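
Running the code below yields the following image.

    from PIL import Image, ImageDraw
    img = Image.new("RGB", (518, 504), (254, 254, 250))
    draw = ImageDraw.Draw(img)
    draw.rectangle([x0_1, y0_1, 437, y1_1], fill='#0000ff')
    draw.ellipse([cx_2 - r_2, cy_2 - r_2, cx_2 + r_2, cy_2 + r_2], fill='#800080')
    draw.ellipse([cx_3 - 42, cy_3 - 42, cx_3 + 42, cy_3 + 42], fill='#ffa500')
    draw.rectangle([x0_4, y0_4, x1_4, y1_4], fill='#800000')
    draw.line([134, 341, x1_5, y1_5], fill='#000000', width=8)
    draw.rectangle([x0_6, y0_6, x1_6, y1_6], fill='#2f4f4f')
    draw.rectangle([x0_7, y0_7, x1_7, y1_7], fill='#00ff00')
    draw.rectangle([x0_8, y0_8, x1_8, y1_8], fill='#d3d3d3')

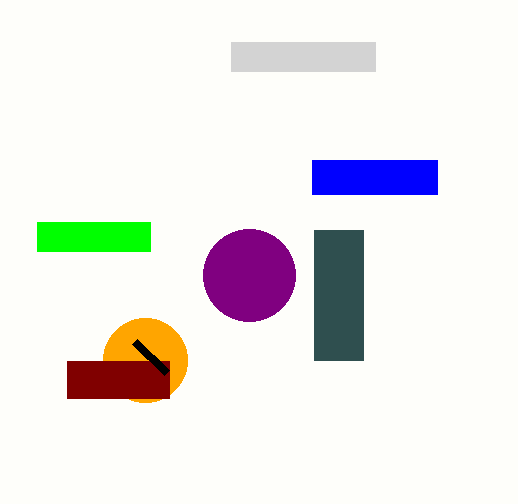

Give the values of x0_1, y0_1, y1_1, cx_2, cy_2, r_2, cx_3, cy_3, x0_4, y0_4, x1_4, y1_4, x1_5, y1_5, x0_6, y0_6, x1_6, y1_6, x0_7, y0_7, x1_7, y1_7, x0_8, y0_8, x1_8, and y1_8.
x0_1 = 312, y0_1 = 160, y1_1 = 194, cx_2 = 249, cy_2 = 275, r_2 = 46, cx_3 = 145, cy_3 = 360, x0_4 = 67, y0_4 = 361, x1_4 = 169, y1_4 = 398, x1_5 = 166, y1_5 = 372, x0_6 = 314, y0_6 = 230, x1_6 = 363, y1_6 = 360, x0_7 = 37, y0_7 = 222, x1_7 = 150, y1_7 = 251, x0_8 = 231, y0_8 = 42, x1_8 = 375, y1_8 = 71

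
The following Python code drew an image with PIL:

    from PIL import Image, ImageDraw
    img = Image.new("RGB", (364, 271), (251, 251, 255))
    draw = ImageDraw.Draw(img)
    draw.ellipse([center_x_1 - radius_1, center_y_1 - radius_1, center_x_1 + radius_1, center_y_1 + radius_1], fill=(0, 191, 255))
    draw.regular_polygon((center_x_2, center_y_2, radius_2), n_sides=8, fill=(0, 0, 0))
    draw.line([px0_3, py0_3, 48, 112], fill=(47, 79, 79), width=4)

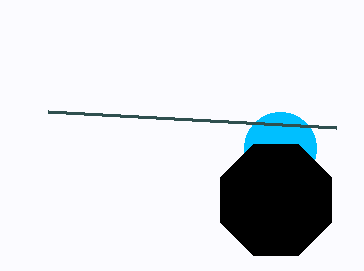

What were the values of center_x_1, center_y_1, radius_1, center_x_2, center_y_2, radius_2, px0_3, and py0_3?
center_x_1 = 280; center_y_1 = 148; radius_1 = 36; center_x_2 = 276; center_y_2 = 200; radius_2 = 60; px0_3 = 336; py0_3 = 128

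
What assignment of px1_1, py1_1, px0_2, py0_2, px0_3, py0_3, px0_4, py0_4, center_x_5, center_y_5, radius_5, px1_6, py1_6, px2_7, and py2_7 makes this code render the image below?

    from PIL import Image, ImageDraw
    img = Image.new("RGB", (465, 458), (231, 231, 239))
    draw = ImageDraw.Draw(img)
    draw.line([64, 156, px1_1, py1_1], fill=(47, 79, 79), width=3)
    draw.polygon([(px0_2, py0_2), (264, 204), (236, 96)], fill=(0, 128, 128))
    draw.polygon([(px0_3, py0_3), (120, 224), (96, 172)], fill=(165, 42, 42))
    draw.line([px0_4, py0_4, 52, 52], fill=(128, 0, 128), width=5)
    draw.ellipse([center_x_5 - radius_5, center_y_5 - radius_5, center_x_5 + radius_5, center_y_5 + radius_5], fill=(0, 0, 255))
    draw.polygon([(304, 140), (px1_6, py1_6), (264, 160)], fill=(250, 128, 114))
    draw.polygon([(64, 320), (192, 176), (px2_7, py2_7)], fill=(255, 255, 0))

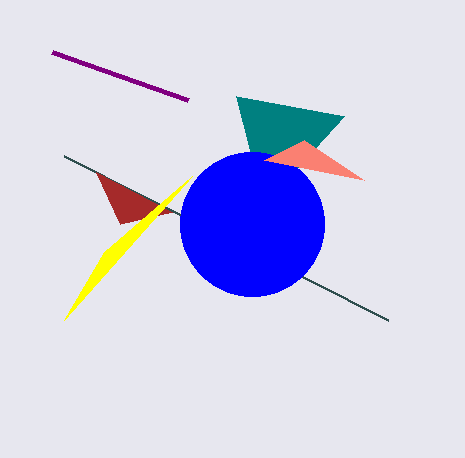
px1_1 = 388, py1_1 = 320, px0_2 = 344, py0_2 = 116, px0_3 = 172, py0_3 = 212, px0_4 = 188, py0_4 = 100, center_x_5 = 252, center_y_5 = 224, radius_5 = 72, px1_6 = 364, py1_6 = 180, px2_7 = 104, py2_7 = 252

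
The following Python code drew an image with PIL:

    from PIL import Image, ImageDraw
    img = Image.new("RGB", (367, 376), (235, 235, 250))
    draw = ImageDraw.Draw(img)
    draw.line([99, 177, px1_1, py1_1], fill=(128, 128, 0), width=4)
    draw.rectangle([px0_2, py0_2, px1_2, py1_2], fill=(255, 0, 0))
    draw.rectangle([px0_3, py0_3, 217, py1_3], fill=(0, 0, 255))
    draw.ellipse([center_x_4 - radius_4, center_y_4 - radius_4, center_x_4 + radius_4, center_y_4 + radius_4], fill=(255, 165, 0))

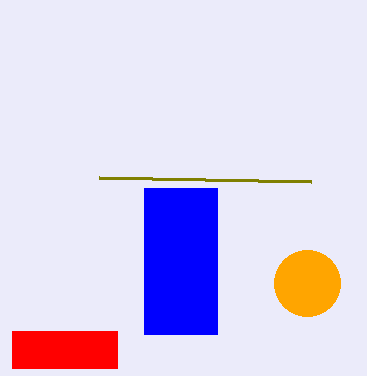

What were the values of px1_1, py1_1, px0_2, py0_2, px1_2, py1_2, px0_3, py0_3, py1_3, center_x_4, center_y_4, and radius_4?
px1_1 = 311, py1_1 = 181, px0_2 = 12, py0_2 = 331, px1_2 = 117, py1_2 = 368, px0_3 = 144, py0_3 = 188, py1_3 = 334, center_x_4 = 307, center_y_4 = 283, radius_4 = 33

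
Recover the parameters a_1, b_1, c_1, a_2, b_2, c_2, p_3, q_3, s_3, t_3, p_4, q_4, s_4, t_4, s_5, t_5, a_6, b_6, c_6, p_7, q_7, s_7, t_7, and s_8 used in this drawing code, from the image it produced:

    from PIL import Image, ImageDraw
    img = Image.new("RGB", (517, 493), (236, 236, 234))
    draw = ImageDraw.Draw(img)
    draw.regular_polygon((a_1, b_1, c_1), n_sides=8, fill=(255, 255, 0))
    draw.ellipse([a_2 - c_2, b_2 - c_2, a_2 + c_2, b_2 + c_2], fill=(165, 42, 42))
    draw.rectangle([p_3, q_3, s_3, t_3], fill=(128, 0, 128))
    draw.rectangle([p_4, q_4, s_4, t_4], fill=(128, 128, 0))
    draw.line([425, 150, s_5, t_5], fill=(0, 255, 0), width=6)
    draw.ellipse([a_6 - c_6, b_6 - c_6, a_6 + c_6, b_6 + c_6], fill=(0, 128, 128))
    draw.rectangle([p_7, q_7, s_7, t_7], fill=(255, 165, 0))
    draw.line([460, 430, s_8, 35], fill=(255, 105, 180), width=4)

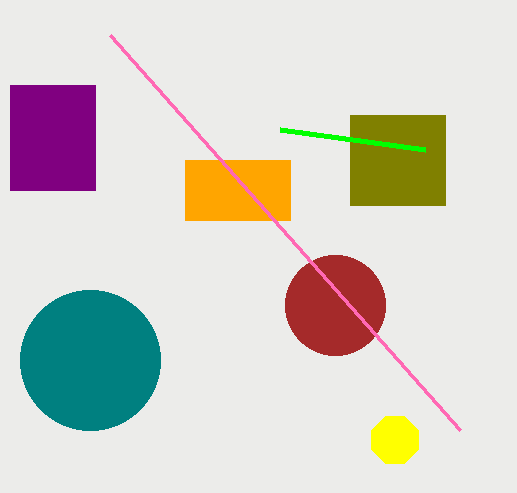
a_1 = 395; b_1 = 440; c_1 = 25; a_2 = 335; b_2 = 305; c_2 = 50; p_3 = 10; q_3 = 85; s_3 = 95; t_3 = 190; p_4 = 350; q_4 = 115; s_4 = 445; t_4 = 205; s_5 = 280; t_5 = 130; a_6 = 90; b_6 = 360; c_6 = 70; p_7 = 185; q_7 = 160; s_7 = 290; t_7 = 220; s_8 = 110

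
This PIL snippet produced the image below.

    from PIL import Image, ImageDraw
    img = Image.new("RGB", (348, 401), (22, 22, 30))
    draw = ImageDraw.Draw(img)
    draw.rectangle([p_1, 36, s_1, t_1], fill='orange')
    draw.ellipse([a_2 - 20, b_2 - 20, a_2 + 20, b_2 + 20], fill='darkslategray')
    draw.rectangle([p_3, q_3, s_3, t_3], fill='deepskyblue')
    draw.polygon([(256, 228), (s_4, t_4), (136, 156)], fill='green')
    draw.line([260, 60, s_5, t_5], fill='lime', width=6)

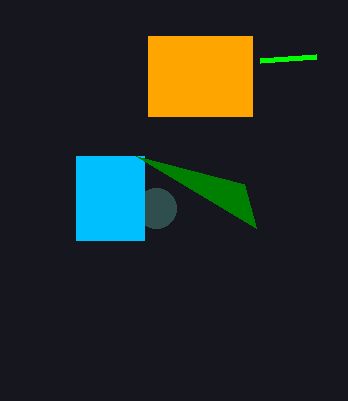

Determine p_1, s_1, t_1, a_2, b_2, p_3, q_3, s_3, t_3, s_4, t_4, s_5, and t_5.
p_1 = 148, s_1 = 252, t_1 = 116, a_2 = 156, b_2 = 208, p_3 = 76, q_3 = 156, s_3 = 144, t_3 = 240, s_4 = 244, t_4 = 184, s_5 = 316, t_5 = 56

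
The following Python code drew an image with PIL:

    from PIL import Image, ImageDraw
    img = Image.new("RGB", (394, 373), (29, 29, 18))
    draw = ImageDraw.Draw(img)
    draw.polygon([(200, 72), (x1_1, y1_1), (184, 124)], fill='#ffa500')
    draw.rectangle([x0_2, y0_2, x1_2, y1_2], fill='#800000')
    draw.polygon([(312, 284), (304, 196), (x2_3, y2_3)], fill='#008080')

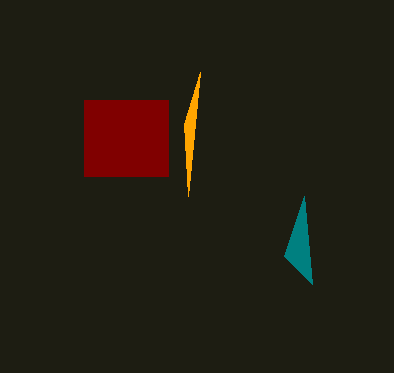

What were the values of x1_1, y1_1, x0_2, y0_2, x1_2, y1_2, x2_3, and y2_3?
x1_1 = 188
y1_1 = 196
x0_2 = 84
y0_2 = 100
x1_2 = 168
y1_2 = 176
x2_3 = 284
y2_3 = 256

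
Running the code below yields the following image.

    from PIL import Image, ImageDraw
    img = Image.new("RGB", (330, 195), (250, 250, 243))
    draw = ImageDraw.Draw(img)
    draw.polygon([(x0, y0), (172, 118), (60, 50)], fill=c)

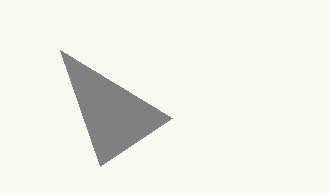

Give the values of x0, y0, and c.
x0 = 100, y0 = 166, c = 'gray'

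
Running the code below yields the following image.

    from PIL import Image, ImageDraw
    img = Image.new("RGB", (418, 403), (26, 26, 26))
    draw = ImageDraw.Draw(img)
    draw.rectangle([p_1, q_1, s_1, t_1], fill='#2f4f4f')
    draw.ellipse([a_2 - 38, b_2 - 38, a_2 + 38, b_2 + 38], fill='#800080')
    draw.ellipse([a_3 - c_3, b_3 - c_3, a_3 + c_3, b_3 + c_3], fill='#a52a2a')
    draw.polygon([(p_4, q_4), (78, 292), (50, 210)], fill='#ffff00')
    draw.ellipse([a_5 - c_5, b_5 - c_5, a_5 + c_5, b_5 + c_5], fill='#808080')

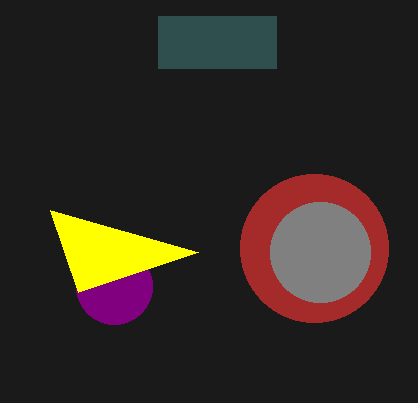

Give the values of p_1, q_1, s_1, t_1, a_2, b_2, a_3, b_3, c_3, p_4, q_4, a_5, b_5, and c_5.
p_1 = 158, q_1 = 16, s_1 = 276, t_1 = 68, a_2 = 114, b_2 = 286, a_3 = 314, b_3 = 248, c_3 = 74, p_4 = 198, q_4 = 252, a_5 = 320, b_5 = 252, c_5 = 50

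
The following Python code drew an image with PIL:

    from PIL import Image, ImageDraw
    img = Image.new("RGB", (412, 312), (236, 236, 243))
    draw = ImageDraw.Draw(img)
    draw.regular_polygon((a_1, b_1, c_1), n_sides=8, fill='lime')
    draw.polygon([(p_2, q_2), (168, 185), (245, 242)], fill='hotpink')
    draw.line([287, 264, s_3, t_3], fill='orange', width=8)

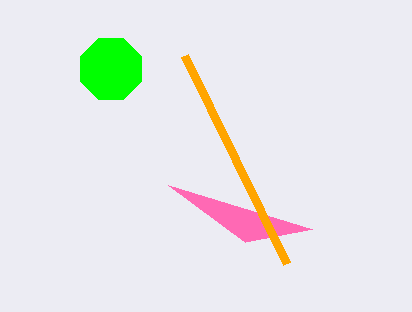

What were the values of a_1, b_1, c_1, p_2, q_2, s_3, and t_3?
a_1 = 111; b_1 = 69; c_1 = 33; p_2 = 312; q_2 = 229; s_3 = 185; t_3 = 56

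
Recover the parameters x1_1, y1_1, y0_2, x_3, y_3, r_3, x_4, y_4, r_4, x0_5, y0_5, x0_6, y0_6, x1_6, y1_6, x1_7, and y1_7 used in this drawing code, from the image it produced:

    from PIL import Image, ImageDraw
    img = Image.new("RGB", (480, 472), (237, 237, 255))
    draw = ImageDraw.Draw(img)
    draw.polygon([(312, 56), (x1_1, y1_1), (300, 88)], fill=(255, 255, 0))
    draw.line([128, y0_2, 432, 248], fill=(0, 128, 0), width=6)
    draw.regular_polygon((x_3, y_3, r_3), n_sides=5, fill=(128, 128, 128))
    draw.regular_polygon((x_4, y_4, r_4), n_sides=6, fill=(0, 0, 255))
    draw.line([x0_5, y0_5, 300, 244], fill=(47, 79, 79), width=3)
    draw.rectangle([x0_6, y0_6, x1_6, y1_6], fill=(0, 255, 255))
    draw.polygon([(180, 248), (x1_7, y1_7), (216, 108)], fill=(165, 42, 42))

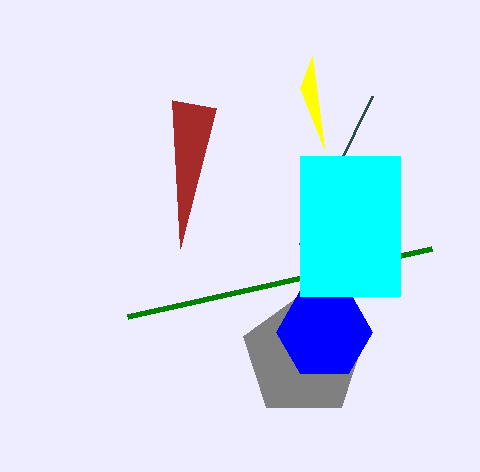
x1_1 = 324; y1_1 = 148; y0_2 = 316; x_3 = 304; y_3 = 356; r_3 = 64; x_4 = 324; y_4 = 332; r_4 = 48; x0_5 = 372; y0_5 = 96; x0_6 = 300; y0_6 = 156; x1_6 = 400; y1_6 = 296; x1_7 = 172; y1_7 = 100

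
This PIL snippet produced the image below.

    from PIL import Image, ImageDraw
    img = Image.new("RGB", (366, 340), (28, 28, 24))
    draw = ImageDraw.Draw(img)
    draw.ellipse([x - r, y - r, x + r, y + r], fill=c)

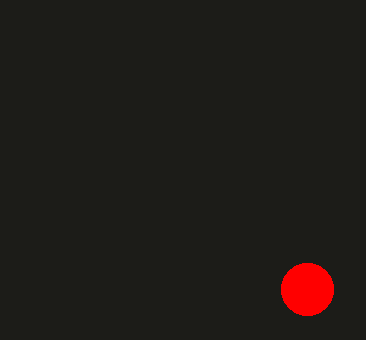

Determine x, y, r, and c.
x = 307, y = 289, r = 26, c = 'red'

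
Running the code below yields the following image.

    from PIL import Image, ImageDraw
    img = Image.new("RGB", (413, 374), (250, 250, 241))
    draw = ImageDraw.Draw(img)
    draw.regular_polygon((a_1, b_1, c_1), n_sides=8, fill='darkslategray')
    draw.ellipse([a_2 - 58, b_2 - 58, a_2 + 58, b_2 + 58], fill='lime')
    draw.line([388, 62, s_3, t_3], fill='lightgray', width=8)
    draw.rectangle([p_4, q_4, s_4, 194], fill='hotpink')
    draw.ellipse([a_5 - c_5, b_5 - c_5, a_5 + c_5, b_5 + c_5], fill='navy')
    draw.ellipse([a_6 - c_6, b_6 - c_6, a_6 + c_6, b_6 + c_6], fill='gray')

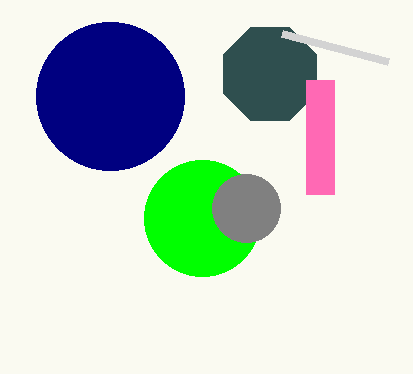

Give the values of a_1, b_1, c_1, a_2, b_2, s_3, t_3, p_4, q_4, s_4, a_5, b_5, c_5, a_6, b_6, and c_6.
a_1 = 270; b_1 = 74; c_1 = 50; a_2 = 202; b_2 = 218; s_3 = 282; t_3 = 34; p_4 = 306; q_4 = 80; s_4 = 334; a_5 = 110; b_5 = 96; c_5 = 74; a_6 = 246; b_6 = 208; c_6 = 34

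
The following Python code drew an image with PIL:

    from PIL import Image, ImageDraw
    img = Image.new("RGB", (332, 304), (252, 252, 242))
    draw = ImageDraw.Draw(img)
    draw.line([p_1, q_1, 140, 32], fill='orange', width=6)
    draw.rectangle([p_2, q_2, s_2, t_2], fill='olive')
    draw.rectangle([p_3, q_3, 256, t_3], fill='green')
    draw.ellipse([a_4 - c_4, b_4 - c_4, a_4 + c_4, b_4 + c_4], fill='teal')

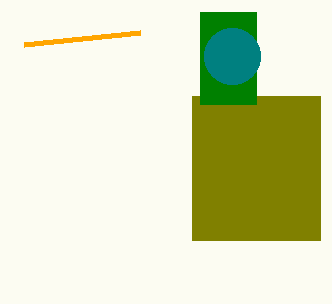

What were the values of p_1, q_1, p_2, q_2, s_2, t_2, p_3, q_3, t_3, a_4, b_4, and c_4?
p_1 = 24
q_1 = 44
p_2 = 192
q_2 = 96
s_2 = 320
t_2 = 240
p_3 = 200
q_3 = 12
t_3 = 104
a_4 = 232
b_4 = 56
c_4 = 28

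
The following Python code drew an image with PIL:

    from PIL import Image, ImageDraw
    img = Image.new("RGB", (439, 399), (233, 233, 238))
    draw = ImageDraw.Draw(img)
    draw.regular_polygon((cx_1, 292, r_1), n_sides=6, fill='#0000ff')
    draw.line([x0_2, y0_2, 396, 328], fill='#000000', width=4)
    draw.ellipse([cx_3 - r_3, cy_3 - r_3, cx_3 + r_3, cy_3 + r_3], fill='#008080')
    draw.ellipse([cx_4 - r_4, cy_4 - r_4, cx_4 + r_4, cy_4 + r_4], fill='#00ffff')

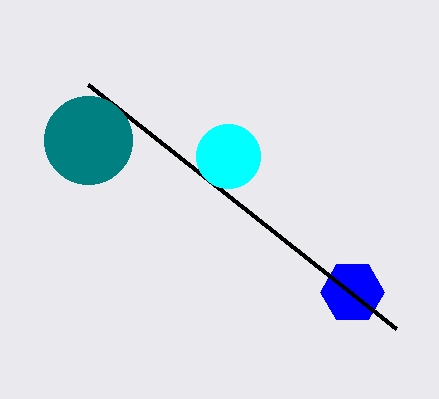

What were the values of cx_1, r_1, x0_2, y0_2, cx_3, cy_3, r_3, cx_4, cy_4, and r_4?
cx_1 = 352
r_1 = 32
x0_2 = 88
y0_2 = 84
cx_3 = 88
cy_3 = 140
r_3 = 44
cx_4 = 228
cy_4 = 156
r_4 = 32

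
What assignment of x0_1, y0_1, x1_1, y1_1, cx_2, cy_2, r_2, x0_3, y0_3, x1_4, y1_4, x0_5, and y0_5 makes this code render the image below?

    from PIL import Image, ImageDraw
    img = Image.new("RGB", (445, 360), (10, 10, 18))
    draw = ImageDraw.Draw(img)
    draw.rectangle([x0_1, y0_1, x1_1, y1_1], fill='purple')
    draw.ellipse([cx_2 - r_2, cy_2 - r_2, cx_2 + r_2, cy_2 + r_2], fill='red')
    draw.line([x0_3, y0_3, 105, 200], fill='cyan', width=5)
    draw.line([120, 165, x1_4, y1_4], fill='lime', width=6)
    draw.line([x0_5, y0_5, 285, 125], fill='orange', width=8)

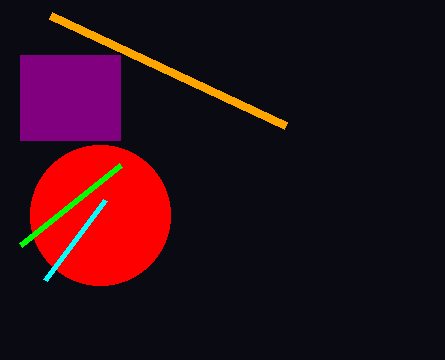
x0_1 = 20; y0_1 = 55; x1_1 = 120; y1_1 = 140; cx_2 = 100; cy_2 = 215; r_2 = 70; x0_3 = 45; y0_3 = 280; x1_4 = 20; y1_4 = 245; x0_5 = 50; y0_5 = 15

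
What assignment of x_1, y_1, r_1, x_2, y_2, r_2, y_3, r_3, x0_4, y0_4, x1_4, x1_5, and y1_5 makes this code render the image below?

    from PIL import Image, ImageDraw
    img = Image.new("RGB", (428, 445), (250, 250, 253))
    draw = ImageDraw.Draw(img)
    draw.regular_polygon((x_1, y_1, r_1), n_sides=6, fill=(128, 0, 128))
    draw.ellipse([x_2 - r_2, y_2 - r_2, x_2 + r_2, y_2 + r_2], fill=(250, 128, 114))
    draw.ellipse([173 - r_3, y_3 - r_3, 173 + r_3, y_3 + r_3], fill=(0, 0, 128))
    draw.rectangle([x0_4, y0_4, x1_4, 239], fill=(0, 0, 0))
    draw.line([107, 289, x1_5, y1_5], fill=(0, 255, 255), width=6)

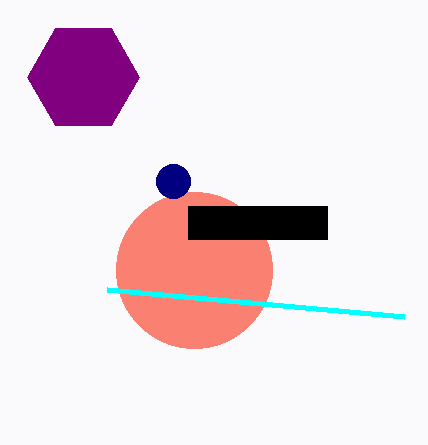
x_1 = 83
y_1 = 77
r_1 = 56
x_2 = 194
y_2 = 270
r_2 = 78
y_3 = 181
r_3 = 17
x0_4 = 188
y0_4 = 206
x1_4 = 327
x1_5 = 404
y1_5 = 316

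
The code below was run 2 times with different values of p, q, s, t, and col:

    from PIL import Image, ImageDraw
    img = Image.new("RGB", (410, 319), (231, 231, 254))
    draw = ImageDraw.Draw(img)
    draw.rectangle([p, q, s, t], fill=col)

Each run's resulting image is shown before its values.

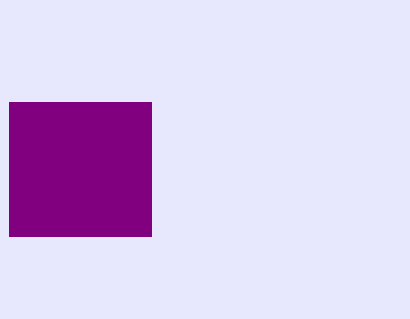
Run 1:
p = 9; q = 102; s = 151; t = 236; col = 'purple'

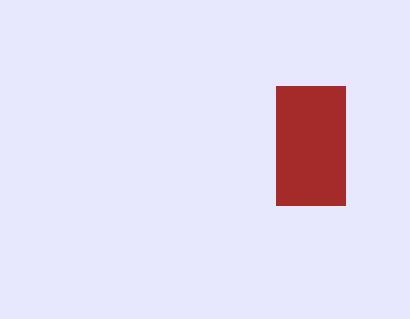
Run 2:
p = 276
q = 86
s = 345
t = 205
col = 'brown'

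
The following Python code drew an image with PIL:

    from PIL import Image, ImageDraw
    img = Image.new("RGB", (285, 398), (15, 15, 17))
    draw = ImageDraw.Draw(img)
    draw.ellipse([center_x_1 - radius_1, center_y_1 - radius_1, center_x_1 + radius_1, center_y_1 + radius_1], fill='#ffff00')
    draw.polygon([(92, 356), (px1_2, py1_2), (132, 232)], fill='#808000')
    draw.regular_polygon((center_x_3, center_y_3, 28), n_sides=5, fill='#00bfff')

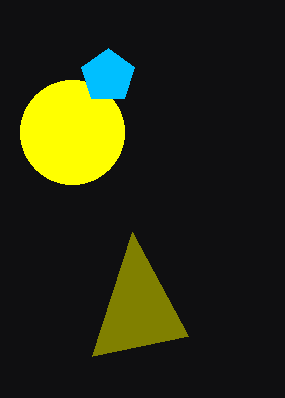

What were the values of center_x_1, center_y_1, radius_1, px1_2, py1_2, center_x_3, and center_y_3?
center_x_1 = 72
center_y_1 = 132
radius_1 = 52
px1_2 = 188
py1_2 = 336
center_x_3 = 108
center_y_3 = 76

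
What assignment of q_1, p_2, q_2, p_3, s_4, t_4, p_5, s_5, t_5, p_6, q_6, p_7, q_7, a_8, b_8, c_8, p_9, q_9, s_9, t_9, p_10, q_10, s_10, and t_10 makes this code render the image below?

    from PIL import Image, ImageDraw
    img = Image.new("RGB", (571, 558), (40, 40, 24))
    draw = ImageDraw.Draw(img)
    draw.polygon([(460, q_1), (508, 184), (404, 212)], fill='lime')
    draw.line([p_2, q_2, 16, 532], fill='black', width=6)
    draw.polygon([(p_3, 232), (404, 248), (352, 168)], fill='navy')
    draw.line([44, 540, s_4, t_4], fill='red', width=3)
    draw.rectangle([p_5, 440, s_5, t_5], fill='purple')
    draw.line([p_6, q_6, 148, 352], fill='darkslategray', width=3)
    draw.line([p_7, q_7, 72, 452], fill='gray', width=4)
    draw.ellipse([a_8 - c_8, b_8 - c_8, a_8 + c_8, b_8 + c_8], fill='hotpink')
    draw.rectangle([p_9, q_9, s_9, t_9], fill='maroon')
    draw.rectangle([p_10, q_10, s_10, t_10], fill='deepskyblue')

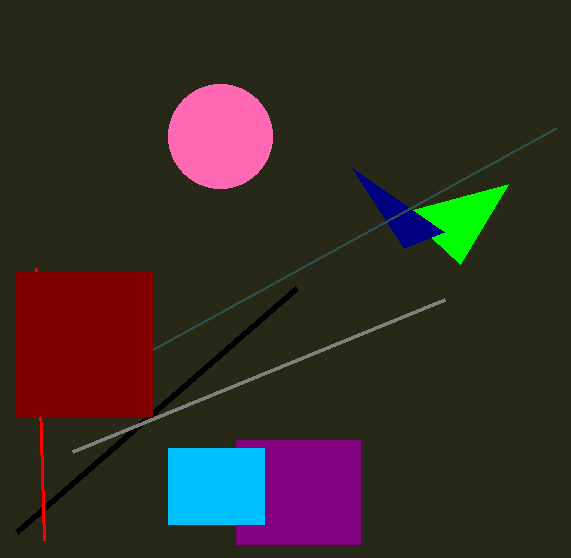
q_1 = 264
p_2 = 296
q_2 = 288
p_3 = 444
s_4 = 36
t_4 = 268
p_5 = 236
s_5 = 360
t_5 = 544
p_6 = 556
q_6 = 128
p_7 = 444
q_7 = 300
a_8 = 220
b_8 = 136
c_8 = 52
p_9 = 16
q_9 = 272
s_9 = 152
t_9 = 416
p_10 = 168
q_10 = 448
s_10 = 264
t_10 = 524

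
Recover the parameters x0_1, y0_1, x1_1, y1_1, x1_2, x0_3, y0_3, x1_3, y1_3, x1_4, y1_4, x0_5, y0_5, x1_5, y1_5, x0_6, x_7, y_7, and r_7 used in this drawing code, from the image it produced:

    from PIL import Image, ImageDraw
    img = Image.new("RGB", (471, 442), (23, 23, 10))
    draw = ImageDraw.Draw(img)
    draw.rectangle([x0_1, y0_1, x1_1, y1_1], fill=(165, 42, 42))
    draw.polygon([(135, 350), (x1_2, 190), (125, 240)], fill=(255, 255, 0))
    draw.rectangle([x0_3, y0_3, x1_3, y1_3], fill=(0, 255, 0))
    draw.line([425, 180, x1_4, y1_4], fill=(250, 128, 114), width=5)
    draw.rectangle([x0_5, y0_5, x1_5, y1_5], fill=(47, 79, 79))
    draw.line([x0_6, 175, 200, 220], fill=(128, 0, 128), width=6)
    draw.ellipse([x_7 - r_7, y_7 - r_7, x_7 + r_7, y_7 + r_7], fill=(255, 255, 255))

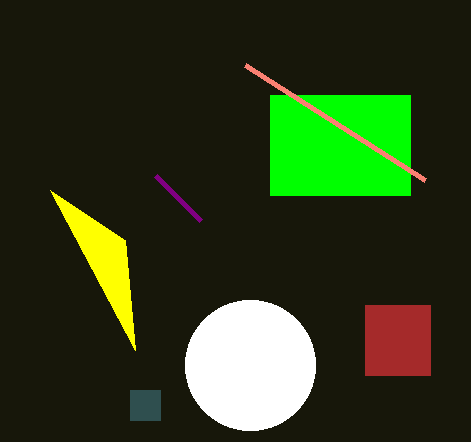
x0_1 = 365
y0_1 = 305
x1_1 = 430
y1_1 = 375
x1_2 = 50
x0_3 = 270
y0_3 = 95
x1_3 = 410
y1_3 = 195
x1_4 = 245
y1_4 = 65
x0_5 = 130
y0_5 = 390
x1_5 = 160
y1_5 = 420
x0_6 = 155
x_7 = 250
y_7 = 365
r_7 = 65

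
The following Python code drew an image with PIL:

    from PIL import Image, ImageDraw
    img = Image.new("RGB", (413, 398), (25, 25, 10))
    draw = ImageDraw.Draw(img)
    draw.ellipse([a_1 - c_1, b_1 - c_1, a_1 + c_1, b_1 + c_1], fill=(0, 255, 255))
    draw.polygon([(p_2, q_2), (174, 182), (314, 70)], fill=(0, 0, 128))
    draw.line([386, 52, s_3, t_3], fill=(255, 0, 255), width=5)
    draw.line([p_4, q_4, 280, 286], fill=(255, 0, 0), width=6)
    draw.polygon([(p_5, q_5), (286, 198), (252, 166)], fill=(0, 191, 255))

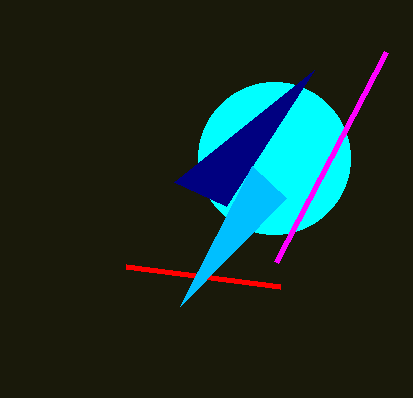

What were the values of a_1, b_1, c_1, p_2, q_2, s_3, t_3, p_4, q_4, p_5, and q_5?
a_1 = 274
b_1 = 158
c_1 = 76
p_2 = 226
q_2 = 206
s_3 = 276
t_3 = 262
p_4 = 126
q_4 = 266
p_5 = 180
q_5 = 306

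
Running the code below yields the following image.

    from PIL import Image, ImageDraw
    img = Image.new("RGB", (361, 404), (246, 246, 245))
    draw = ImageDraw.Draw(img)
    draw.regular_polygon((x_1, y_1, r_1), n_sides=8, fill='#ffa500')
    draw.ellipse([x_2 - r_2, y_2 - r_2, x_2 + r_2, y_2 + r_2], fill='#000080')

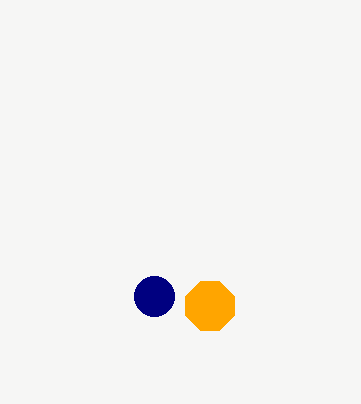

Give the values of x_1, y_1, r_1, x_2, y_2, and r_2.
x_1 = 210; y_1 = 306; r_1 = 26; x_2 = 154; y_2 = 296; r_2 = 20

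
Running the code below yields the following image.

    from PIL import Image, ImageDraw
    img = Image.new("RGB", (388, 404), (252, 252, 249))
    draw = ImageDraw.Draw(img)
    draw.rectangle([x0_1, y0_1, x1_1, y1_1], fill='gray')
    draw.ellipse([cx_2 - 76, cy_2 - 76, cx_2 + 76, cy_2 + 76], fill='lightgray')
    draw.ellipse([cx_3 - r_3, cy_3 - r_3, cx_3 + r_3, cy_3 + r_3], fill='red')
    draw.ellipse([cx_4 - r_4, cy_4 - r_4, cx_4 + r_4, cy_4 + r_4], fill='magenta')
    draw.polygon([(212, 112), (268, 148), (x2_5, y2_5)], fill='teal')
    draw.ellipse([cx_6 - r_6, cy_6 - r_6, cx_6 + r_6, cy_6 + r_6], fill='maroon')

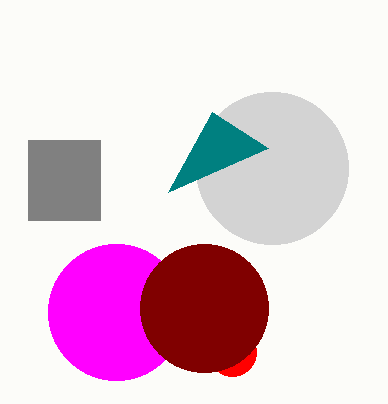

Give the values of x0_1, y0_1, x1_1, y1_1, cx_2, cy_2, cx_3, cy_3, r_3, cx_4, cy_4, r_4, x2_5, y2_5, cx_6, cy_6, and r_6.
x0_1 = 28, y0_1 = 140, x1_1 = 100, y1_1 = 220, cx_2 = 272, cy_2 = 168, cx_3 = 232, cy_3 = 352, r_3 = 24, cx_4 = 116, cy_4 = 312, r_4 = 68, x2_5 = 168, y2_5 = 192, cx_6 = 204, cy_6 = 308, r_6 = 64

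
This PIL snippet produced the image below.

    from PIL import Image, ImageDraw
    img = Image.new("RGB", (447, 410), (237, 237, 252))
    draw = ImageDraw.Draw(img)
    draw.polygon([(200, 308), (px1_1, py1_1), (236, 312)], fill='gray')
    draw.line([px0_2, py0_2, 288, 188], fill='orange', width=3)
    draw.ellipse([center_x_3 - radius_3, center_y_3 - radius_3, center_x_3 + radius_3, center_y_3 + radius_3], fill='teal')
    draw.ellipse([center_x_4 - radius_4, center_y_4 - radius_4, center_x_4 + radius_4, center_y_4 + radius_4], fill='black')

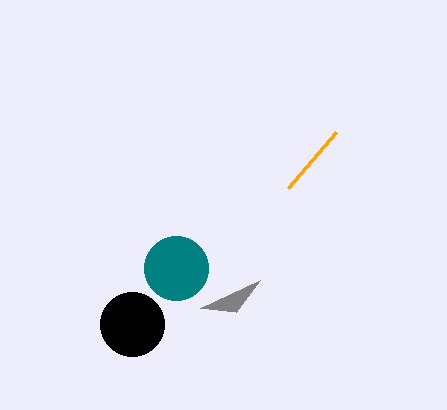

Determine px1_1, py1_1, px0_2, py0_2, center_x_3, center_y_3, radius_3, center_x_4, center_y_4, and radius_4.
px1_1 = 260; py1_1 = 280; px0_2 = 336; py0_2 = 132; center_x_3 = 176; center_y_3 = 268; radius_3 = 32; center_x_4 = 132; center_y_4 = 324; radius_4 = 32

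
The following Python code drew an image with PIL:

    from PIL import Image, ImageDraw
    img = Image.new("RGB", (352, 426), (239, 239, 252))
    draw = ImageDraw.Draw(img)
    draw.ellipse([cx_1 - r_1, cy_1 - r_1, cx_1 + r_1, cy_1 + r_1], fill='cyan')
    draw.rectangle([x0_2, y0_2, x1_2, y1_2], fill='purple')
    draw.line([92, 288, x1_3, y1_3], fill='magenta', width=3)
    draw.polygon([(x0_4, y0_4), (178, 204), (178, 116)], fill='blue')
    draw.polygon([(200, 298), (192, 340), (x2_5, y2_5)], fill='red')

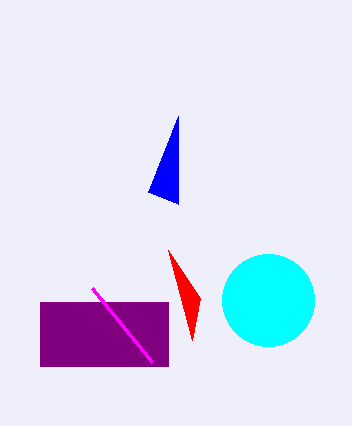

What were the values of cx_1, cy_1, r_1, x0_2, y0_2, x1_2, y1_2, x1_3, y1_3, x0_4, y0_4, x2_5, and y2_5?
cx_1 = 268; cy_1 = 300; r_1 = 46; x0_2 = 40; y0_2 = 302; x1_2 = 168; y1_2 = 366; x1_3 = 152; y1_3 = 362; x0_4 = 148; y0_4 = 192; x2_5 = 168; y2_5 = 250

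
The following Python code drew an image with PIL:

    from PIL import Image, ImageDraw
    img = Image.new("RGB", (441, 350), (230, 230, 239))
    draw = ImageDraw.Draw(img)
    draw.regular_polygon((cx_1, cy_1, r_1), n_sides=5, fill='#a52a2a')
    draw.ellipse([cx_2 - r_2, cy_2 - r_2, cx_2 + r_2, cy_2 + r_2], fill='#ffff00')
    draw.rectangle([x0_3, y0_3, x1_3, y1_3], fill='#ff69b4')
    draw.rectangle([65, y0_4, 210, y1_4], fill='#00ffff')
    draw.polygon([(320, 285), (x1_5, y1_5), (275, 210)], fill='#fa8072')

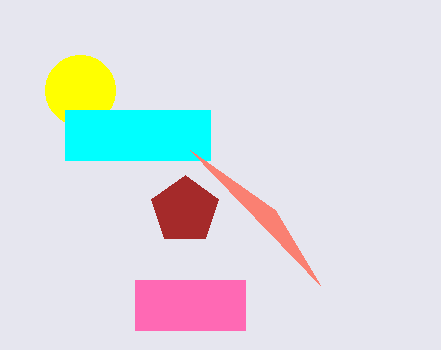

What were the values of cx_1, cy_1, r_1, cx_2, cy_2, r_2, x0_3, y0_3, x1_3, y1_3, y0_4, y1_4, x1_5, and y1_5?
cx_1 = 185, cy_1 = 210, r_1 = 35, cx_2 = 80, cy_2 = 90, r_2 = 35, x0_3 = 135, y0_3 = 280, x1_3 = 245, y1_3 = 330, y0_4 = 110, y1_4 = 160, x1_5 = 190, y1_5 = 150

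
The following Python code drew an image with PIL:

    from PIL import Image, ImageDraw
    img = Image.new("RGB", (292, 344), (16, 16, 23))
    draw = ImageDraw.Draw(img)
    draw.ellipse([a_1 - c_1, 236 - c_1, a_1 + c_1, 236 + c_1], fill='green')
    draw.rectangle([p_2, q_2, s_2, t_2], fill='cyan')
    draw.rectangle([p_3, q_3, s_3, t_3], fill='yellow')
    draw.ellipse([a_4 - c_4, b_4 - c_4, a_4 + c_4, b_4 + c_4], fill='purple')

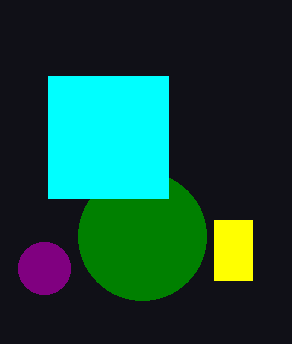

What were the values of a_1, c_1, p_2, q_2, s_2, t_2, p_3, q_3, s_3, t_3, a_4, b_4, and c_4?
a_1 = 142
c_1 = 64
p_2 = 48
q_2 = 76
s_2 = 168
t_2 = 198
p_3 = 214
q_3 = 220
s_3 = 252
t_3 = 280
a_4 = 44
b_4 = 268
c_4 = 26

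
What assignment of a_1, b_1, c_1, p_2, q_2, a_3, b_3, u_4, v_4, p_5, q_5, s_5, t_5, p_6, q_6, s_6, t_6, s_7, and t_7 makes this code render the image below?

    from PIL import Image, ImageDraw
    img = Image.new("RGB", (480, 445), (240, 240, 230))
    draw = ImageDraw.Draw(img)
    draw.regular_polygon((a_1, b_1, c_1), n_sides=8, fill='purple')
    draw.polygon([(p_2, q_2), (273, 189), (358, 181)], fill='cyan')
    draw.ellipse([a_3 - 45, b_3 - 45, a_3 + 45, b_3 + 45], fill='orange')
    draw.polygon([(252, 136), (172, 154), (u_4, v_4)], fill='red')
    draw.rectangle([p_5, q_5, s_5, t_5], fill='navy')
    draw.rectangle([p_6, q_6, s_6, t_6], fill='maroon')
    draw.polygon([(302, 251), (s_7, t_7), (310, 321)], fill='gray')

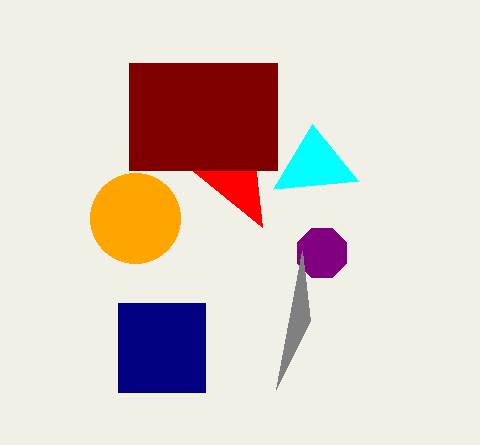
a_1 = 322; b_1 = 253; c_1 = 27; p_2 = 312; q_2 = 124; a_3 = 135; b_3 = 218; u_4 = 262; v_4 = 227; p_5 = 118; q_5 = 303; s_5 = 205; t_5 = 392; p_6 = 129; q_6 = 63; s_6 = 277; t_6 = 170; s_7 = 276; t_7 = 389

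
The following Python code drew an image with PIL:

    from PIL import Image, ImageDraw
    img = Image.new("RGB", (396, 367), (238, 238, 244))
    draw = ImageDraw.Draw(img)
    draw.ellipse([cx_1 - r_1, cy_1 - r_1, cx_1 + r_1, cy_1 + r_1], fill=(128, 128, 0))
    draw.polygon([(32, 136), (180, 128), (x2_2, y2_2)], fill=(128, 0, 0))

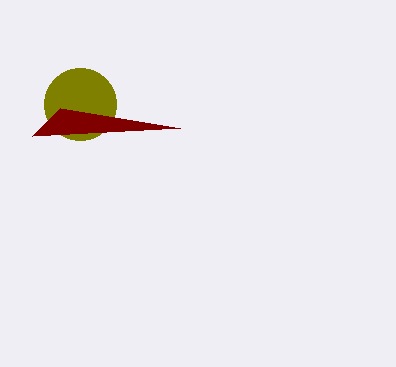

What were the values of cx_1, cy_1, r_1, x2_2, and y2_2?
cx_1 = 80, cy_1 = 104, r_1 = 36, x2_2 = 60, y2_2 = 108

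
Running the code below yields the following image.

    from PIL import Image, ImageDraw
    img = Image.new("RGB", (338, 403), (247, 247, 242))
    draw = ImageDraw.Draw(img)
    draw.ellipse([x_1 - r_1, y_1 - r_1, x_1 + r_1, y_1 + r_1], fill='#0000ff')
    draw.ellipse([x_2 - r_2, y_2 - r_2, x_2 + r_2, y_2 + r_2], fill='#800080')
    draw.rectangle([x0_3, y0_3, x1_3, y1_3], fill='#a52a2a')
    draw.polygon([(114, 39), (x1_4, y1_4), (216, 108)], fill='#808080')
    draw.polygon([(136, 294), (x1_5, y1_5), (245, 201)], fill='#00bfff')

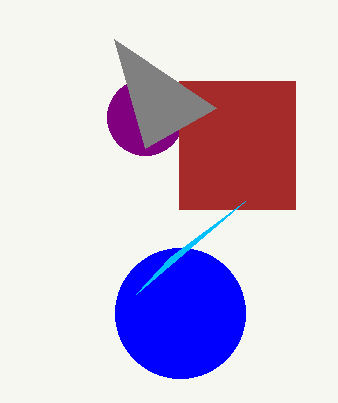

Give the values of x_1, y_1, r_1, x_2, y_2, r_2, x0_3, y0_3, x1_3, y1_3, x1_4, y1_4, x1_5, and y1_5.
x_1 = 180; y_1 = 313; r_1 = 65; x_2 = 145; y_2 = 117; r_2 = 38; x0_3 = 179; y0_3 = 81; x1_3 = 295; y1_3 = 209; x1_4 = 145; y1_4 = 148; x1_5 = 170; y1_5 = 257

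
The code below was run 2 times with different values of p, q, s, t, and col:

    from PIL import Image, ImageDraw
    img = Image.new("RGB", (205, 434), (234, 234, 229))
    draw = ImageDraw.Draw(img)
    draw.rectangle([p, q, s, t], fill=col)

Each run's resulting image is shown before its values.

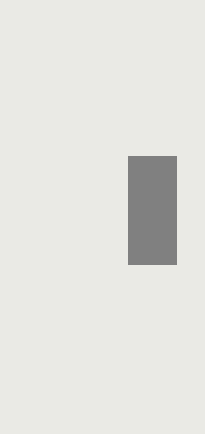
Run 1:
p = 128; q = 156; s = 176; t = 264; col = 'gray'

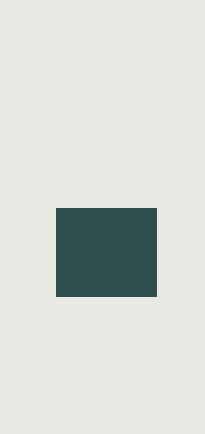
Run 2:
p = 56; q = 208; s = 156; t = 296; col = 'darkslategray'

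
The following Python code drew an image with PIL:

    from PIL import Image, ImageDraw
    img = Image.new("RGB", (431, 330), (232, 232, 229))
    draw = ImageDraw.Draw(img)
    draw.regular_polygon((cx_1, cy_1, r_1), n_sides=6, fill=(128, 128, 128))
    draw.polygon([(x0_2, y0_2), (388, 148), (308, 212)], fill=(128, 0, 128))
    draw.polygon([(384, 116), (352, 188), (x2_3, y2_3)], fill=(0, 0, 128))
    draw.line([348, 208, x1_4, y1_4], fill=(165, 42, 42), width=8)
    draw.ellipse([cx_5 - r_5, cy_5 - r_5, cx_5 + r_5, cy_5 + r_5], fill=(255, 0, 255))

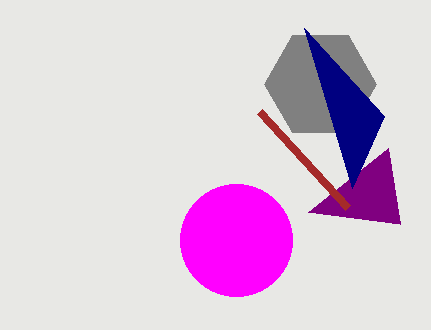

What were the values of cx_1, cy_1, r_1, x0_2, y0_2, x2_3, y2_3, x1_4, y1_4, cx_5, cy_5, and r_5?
cx_1 = 320; cy_1 = 84; r_1 = 56; x0_2 = 400; y0_2 = 224; x2_3 = 304; y2_3 = 28; x1_4 = 260; y1_4 = 112; cx_5 = 236; cy_5 = 240; r_5 = 56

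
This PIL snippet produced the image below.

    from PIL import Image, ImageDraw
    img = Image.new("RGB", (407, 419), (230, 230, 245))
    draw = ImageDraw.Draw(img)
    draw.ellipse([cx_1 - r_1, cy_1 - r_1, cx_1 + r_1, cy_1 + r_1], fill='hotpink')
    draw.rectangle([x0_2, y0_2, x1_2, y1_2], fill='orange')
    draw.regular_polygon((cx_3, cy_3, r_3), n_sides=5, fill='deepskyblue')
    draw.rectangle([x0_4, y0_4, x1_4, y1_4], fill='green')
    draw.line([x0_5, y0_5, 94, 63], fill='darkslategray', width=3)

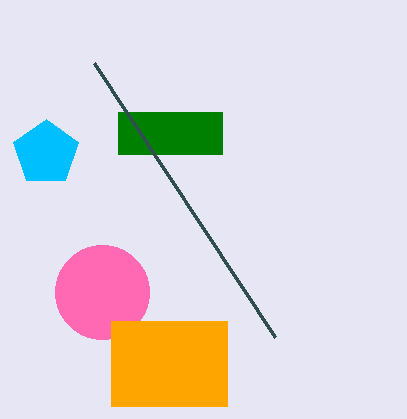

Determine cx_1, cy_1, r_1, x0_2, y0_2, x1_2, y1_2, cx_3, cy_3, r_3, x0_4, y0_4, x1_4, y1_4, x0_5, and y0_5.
cx_1 = 102, cy_1 = 292, r_1 = 47, x0_2 = 111, y0_2 = 321, x1_2 = 227, y1_2 = 406, cx_3 = 46, cy_3 = 153, r_3 = 34, x0_4 = 118, y0_4 = 112, x1_4 = 222, y1_4 = 154, x0_5 = 275, y0_5 = 337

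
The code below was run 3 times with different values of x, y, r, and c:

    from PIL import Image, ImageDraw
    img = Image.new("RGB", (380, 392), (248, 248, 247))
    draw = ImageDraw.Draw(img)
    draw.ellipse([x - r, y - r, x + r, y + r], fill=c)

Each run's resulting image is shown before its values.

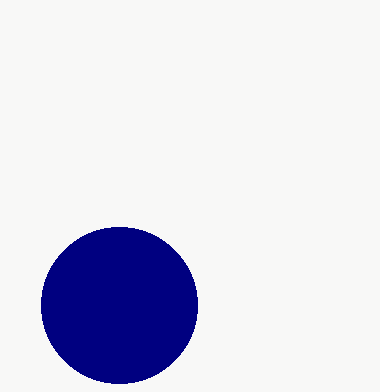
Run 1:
x = 119
y = 305
r = 78
c = 'navy'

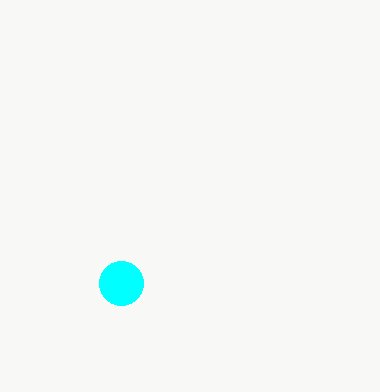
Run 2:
x = 121; y = 283; r = 22; c = 'cyan'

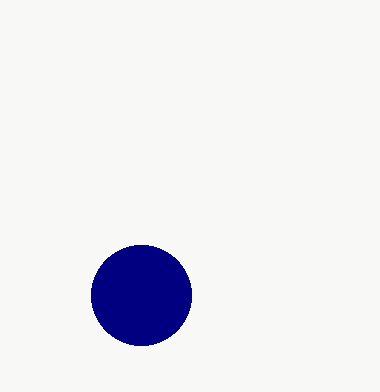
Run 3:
x = 141
y = 295
r = 50
c = 'navy'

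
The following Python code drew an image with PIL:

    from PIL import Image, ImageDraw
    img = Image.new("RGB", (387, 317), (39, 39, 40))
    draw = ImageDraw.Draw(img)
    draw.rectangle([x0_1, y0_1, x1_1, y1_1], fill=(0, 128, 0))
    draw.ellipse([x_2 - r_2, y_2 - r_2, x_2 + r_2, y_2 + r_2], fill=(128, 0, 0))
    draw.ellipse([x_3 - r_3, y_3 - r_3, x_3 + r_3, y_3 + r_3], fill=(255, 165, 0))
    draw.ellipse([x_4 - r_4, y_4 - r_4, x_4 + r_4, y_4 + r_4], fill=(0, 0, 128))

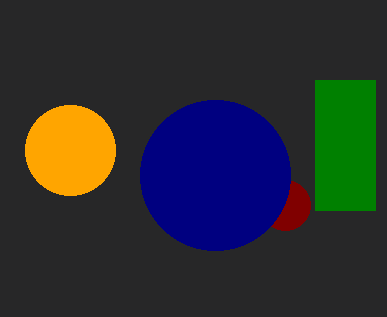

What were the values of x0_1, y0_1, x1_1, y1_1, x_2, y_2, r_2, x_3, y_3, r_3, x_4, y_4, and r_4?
x0_1 = 315; y0_1 = 80; x1_1 = 375; y1_1 = 210; x_2 = 285; y_2 = 205; r_2 = 25; x_3 = 70; y_3 = 150; r_3 = 45; x_4 = 215; y_4 = 175; r_4 = 75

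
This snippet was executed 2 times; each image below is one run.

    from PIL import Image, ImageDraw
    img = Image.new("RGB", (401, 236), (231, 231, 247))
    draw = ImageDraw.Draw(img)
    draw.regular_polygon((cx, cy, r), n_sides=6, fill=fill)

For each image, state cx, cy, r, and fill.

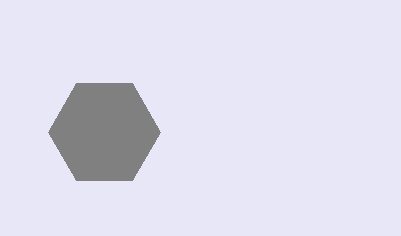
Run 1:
cx = 104, cy = 132, r = 56, fill = 'gray'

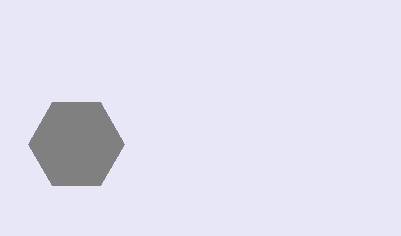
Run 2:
cx = 76
cy = 144
r = 48
fill = 'gray'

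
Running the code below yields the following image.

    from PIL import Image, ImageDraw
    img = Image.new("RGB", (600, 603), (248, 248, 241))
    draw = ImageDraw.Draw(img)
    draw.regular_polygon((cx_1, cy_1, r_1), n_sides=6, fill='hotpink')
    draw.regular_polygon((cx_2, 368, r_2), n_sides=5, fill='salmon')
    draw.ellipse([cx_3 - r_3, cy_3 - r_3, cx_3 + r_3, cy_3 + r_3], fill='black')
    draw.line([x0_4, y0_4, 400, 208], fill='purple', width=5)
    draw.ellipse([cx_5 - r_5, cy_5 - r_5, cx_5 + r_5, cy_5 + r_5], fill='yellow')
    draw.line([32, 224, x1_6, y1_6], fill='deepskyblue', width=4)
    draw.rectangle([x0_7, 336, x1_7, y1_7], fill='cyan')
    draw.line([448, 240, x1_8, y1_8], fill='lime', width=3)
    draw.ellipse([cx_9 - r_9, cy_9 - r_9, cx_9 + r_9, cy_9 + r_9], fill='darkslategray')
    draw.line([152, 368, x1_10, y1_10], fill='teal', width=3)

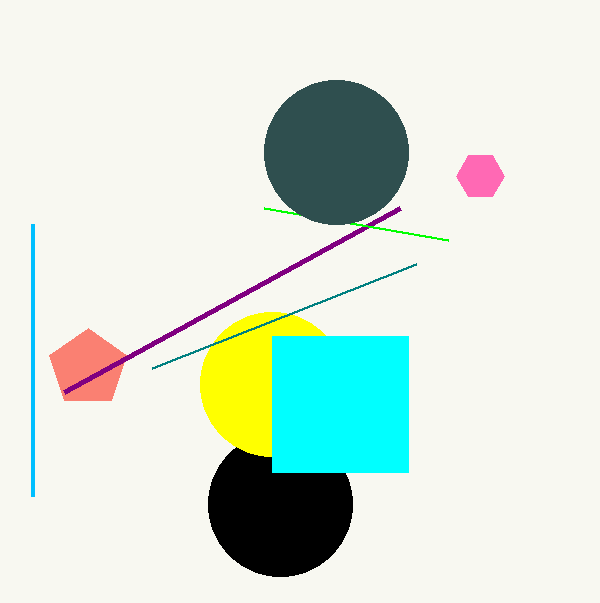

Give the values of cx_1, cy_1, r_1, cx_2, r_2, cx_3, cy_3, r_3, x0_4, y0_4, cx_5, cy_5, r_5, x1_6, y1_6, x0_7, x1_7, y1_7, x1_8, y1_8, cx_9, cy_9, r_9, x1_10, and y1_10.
cx_1 = 480, cy_1 = 176, r_1 = 24, cx_2 = 88, r_2 = 40, cx_3 = 280, cy_3 = 504, r_3 = 72, x0_4 = 64, y0_4 = 392, cx_5 = 272, cy_5 = 384, r_5 = 72, x1_6 = 32, y1_6 = 496, x0_7 = 272, x1_7 = 408, y1_7 = 472, x1_8 = 264, y1_8 = 208, cx_9 = 336, cy_9 = 152, r_9 = 72, x1_10 = 416, y1_10 = 264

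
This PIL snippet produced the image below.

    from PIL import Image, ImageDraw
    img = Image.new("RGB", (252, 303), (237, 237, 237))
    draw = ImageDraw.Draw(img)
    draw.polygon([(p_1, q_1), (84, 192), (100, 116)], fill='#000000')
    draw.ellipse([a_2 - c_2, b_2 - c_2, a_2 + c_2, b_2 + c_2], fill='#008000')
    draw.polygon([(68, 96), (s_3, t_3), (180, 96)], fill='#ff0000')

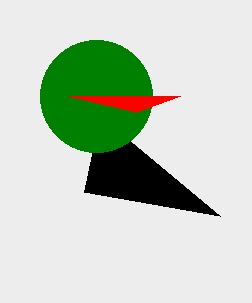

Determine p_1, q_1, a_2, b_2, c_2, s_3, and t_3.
p_1 = 220, q_1 = 216, a_2 = 96, b_2 = 96, c_2 = 56, s_3 = 136, t_3 = 112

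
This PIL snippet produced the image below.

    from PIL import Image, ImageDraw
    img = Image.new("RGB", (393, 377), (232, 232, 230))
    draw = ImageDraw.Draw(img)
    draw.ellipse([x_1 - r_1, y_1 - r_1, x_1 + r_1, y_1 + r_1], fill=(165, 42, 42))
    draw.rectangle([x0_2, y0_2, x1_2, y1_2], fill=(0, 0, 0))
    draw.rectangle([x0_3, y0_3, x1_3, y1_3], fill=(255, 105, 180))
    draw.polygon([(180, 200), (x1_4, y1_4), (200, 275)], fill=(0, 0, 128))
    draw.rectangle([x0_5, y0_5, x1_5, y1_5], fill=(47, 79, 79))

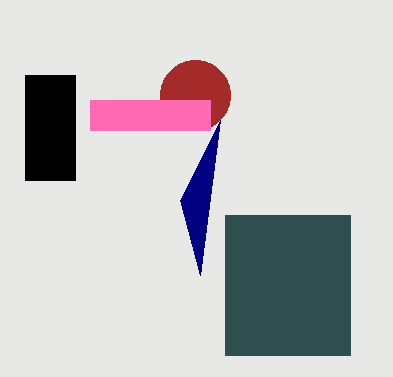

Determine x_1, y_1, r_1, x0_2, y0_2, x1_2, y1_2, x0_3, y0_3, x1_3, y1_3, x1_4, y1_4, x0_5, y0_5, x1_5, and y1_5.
x_1 = 195
y_1 = 95
r_1 = 35
x0_2 = 25
y0_2 = 75
x1_2 = 75
y1_2 = 180
x0_3 = 90
y0_3 = 100
x1_3 = 210
y1_3 = 130
x1_4 = 220
y1_4 = 120
x0_5 = 225
y0_5 = 215
x1_5 = 350
y1_5 = 355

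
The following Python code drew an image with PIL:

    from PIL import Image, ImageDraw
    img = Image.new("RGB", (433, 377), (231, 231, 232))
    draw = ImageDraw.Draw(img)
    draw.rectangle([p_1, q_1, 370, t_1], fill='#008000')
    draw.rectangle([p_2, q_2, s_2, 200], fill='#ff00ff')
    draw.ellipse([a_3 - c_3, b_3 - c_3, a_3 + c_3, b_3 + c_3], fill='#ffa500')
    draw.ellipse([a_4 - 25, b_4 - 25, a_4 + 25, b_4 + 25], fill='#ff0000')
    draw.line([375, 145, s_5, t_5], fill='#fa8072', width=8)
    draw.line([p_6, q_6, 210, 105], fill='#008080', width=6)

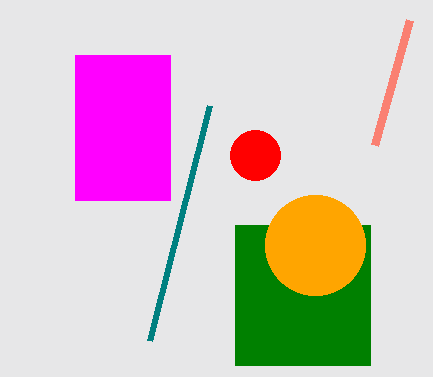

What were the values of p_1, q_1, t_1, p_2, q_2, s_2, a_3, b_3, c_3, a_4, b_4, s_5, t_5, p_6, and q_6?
p_1 = 235; q_1 = 225; t_1 = 365; p_2 = 75; q_2 = 55; s_2 = 170; a_3 = 315; b_3 = 245; c_3 = 50; a_4 = 255; b_4 = 155; s_5 = 410; t_5 = 20; p_6 = 150; q_6 = 340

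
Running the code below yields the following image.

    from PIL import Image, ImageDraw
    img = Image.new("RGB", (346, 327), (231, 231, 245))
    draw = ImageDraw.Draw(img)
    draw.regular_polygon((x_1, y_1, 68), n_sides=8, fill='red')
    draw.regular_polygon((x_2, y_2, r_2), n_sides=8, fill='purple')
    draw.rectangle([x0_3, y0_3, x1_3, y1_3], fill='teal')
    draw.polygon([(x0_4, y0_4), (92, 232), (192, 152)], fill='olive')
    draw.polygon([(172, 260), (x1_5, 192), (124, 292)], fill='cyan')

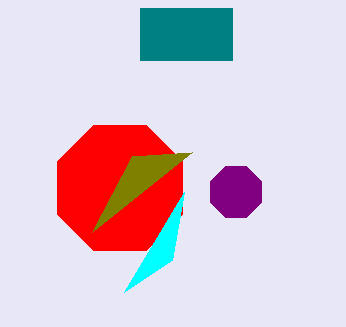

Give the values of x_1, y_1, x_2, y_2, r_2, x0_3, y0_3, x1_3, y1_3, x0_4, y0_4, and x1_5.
x_1 = 120
y_1 = 188
x_2 = 236
y_2 = 192
r_2 = 28
x0_3 = 140
y0_3 = 8
x1_3 = 232
y1_3 = 60
x0_4 = 132
y0_4 = 156
x1_5 = 184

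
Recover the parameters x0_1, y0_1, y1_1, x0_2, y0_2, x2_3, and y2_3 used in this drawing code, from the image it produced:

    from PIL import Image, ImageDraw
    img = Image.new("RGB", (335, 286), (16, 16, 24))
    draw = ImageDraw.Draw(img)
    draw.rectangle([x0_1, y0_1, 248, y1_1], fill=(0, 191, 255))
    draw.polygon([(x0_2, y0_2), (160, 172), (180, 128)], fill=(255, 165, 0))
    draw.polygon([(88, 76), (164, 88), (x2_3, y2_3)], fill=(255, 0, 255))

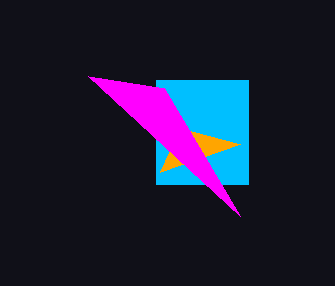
x0_1 = 156
y0_1 = 80
y1_1 = 184
x0_2 = 240
y0_2 = 144
x2_3 = 240
y2_3 = 216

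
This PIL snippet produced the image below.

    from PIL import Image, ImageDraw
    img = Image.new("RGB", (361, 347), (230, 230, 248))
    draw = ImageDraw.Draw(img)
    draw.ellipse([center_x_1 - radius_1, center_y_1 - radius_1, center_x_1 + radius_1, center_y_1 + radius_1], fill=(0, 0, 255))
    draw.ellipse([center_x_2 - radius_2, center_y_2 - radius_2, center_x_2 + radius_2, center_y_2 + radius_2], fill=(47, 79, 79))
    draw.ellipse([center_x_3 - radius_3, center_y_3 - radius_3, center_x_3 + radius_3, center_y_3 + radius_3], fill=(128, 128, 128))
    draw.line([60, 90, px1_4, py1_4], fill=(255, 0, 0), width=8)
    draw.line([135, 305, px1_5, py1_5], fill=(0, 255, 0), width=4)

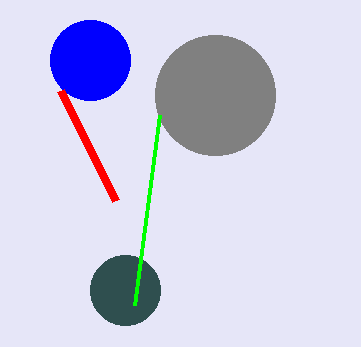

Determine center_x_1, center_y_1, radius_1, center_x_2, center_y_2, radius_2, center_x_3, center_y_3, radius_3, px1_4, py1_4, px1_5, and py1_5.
center_x_1 = 90, center_y_1 = 60, radius_1 = 40, center_x_2 = 125, center_y_2 = 290, radius_2 = 35, center_x_3 = 215, center_y_3 = 95, radius_3 = 60, px1_4 = 115, py1_4 = 200, px1_5 = 160, py1_5 = 115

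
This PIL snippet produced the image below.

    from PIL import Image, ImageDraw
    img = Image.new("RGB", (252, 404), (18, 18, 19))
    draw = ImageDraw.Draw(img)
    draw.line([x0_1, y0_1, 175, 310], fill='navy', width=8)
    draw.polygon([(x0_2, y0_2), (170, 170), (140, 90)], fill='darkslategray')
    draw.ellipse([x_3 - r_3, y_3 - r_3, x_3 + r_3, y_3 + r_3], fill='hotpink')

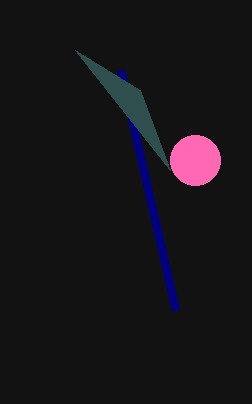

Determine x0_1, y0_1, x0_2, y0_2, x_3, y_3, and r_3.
x0_1 = 120; y0_1 = 70; x0_2 = 75; y0_2 = 50; x_3 = 195; y_3 = 160; r_3 = 25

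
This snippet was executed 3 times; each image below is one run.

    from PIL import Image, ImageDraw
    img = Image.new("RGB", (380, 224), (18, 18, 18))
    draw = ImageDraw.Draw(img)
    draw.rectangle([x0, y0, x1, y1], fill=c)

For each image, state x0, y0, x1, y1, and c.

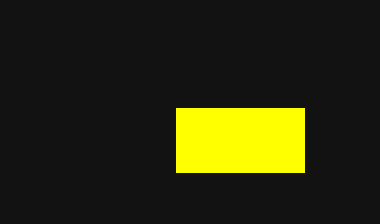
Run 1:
x0 = 176; y0 = 108; x1 = 304; y1 = 172; c = 'yellow'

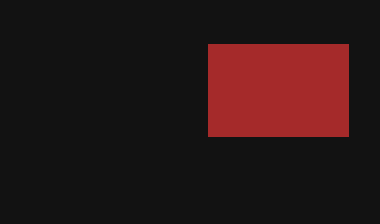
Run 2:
x0 = 208
y0 = 44
x1 = 348
y1 = 136
c = 'brown'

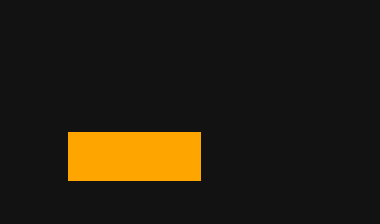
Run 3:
x0 = 68
y0 = 132
x1 = 200
y1 = 180
c = 'orange'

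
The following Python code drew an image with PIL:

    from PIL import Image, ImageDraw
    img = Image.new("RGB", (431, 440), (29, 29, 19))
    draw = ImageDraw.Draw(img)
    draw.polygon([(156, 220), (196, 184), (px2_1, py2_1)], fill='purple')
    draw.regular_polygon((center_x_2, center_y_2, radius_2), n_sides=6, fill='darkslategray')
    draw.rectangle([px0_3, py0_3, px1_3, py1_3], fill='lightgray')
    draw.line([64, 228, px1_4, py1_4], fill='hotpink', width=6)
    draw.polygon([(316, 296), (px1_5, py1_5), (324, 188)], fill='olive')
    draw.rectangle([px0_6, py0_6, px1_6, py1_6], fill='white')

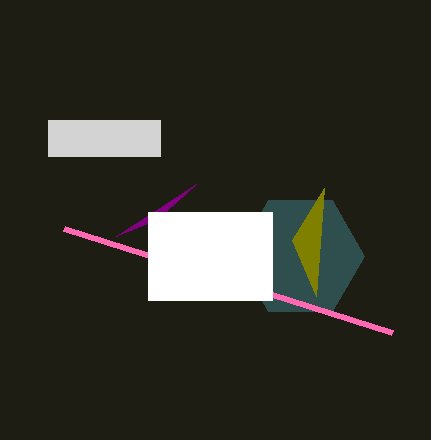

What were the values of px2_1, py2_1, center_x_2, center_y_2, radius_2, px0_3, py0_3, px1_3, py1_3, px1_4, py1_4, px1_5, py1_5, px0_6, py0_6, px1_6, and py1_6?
px2_1 = 116, py2_1 = 236, center_x_2 = 300, center_y_2 = 256, radius_2 = 64, px0_3 = 48, py0_3 = 120, px1_3 = 160, py1_3 = 156, px1_4 = 392, py1_4 = 332, px1_5 = 292, py1_5 = 240, px0_6 = 148, py0_6 = 212, px1_6 = 272, py1_6 = 300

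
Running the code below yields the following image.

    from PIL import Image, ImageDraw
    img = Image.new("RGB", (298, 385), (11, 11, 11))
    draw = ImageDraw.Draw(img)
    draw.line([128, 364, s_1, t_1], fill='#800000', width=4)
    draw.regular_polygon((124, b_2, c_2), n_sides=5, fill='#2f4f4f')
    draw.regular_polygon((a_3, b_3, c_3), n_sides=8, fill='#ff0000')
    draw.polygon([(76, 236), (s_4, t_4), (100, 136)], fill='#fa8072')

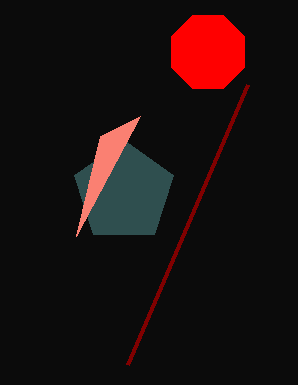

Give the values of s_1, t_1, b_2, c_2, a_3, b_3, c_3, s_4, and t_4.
s_1 = 248; t_1 = 84; b_2 = 192; c_2 = 52; a_3 = 208; b_3 = 52; c_3 = 40; s_4 = 140; t_4 = 116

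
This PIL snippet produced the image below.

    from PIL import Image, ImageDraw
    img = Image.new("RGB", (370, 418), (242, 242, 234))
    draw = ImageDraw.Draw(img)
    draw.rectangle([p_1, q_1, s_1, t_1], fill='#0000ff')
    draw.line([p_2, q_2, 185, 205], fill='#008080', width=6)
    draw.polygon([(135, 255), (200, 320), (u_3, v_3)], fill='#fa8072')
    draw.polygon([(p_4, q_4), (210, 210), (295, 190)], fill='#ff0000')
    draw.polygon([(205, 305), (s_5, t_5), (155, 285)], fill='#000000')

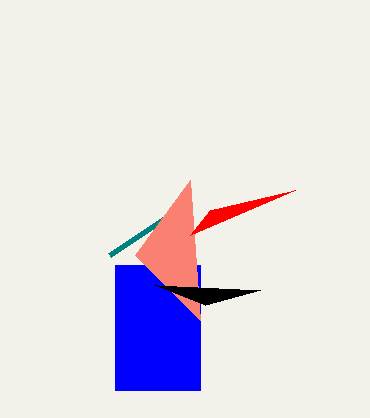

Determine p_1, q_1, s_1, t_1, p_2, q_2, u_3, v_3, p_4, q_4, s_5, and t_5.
p_1 = 115
q_1 = 265
s_1 = 200
t_1 = 390
p_2 = 110
q_2 = 255
u_3 = 190
v_3 = 180
p_4 = 190
q_4 = 235
s_5 = 260
t_5 = 290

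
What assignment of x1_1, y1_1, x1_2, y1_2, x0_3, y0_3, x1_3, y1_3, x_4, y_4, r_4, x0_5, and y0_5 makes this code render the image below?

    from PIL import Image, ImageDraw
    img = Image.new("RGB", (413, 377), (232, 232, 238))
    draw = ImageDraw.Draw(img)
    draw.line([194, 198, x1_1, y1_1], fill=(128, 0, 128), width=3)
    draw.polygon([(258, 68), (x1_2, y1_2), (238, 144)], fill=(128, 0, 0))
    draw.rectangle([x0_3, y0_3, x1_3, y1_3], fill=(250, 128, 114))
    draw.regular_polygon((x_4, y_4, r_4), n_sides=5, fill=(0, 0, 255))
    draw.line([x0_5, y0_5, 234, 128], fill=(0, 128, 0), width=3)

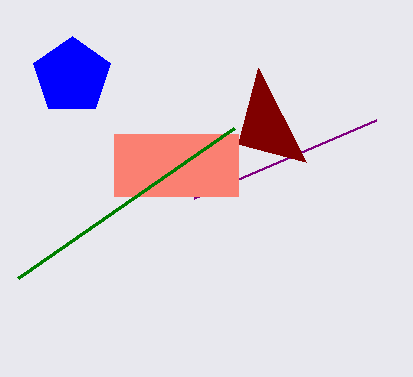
x1_1 = 376, y1_1 = 120, x1_2 = 306, y1_2 = 162, x0_3 = 114, y0_3 = 134, x1_3 = 238, y1_3 = 196, x_4 = 72, y_4 = 76, r_4 = 40, x0_5 = 18, y0_5 = 278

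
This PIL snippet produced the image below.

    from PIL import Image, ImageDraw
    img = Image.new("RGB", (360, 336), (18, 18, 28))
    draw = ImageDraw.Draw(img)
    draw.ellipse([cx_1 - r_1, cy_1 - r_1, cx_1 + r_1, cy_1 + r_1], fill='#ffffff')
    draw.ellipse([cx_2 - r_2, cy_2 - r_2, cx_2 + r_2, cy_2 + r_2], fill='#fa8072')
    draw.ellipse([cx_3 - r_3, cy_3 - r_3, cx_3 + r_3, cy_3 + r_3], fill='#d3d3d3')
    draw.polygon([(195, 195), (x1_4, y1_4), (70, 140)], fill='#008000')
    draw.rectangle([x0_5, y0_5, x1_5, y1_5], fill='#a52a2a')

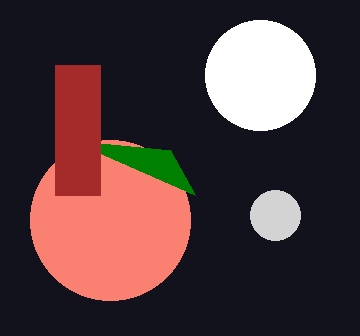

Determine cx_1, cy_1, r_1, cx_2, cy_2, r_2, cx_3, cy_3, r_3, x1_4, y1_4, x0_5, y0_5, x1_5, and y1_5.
cx_1 = 260; cy_1 = 75; r_1 = 55; cx_2 = 110; cy_2 = 220; r_2 = 80; cx_3 = 275; cy_3 = 215; r_3 = 25; x1_4 = 170; y1_4 = 150; x0_5 = 55; y0_5 = 65; x1_5 = 100; y1_5 = 195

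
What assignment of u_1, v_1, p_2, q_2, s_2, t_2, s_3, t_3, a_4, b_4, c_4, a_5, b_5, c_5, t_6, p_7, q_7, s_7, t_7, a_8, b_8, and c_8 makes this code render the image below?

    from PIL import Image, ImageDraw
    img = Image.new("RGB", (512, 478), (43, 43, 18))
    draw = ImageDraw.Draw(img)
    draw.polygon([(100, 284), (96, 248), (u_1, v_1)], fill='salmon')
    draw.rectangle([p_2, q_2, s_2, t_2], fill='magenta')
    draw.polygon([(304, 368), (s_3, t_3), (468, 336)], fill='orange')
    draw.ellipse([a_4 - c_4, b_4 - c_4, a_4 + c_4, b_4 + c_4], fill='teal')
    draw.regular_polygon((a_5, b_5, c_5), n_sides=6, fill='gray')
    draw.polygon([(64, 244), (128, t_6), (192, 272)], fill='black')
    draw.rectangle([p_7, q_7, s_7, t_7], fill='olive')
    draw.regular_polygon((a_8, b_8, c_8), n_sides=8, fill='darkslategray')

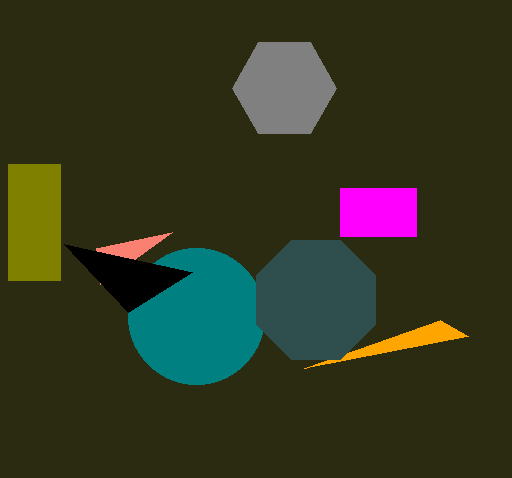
u_1 = 172, v_1 = 232, p_2 = 340, q_2 = 188, s_2 = 416, t_2 = 236, s_3 = 440, t_3 = 320, a_4 = 196, b_4 = 316, c_4 = 68, a_5 = 284, b_5 = 88, c_5 = 52, t_6 = 312, p_7 = 8, q_7 = 164, s_7 = 60, t_7 = 280, a_8 = 316, b_8 = 300, c_8 = 64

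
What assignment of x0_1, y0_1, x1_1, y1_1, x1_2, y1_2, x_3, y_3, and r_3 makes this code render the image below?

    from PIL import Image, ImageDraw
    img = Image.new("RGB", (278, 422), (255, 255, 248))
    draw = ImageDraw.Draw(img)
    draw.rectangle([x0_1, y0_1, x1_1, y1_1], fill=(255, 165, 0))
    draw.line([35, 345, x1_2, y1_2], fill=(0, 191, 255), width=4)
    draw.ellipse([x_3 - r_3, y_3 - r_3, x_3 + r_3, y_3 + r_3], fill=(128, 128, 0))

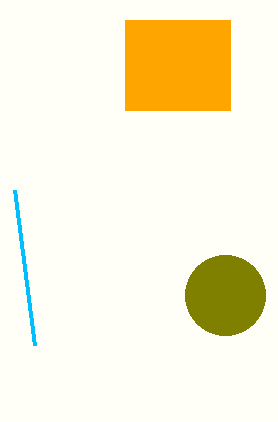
x0_1 = 125
y0_1 = 20
x1_1 = 230
y1_1 = 110
x1_2 = 15
y1_2 = 190
x_3 = 225
y_3 = 295
r_3 = 40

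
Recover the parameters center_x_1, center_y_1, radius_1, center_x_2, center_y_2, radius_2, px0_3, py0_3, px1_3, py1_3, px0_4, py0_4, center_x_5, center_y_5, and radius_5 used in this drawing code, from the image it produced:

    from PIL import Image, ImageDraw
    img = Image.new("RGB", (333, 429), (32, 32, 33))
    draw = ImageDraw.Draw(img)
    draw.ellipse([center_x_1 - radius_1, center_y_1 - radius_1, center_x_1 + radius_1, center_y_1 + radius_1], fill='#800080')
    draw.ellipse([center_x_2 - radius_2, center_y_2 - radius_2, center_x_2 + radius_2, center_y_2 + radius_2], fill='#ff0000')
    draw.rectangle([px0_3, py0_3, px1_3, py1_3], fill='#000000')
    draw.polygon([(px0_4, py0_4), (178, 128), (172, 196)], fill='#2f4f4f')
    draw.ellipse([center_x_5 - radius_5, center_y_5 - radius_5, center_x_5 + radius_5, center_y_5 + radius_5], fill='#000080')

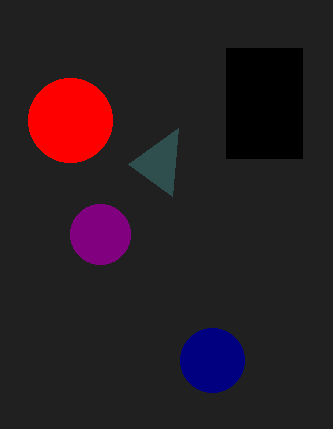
center_x_1 = 100
center_y_1 = 234
radius_1 = 30
center_x_2 = 70
center_y_2 = 120
radius_2 = 42
px0_3 = 226
py0_3 = 48
px1_3 = 302
py1_3 = 158
px0_4 = 128
py0_4 = 164
center_x_5 = 212
center_y_5 = 360
radius_5 = 32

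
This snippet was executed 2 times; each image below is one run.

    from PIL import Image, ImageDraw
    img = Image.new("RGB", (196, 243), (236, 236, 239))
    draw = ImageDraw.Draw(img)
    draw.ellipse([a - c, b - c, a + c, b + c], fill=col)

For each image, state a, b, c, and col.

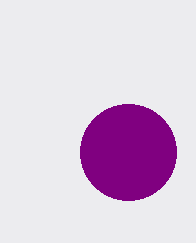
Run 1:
a = 128, b = 152, c = 48, col = 'purple'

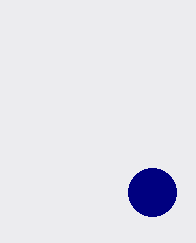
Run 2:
a = 152; b = 192; c = 24; col = 'navy'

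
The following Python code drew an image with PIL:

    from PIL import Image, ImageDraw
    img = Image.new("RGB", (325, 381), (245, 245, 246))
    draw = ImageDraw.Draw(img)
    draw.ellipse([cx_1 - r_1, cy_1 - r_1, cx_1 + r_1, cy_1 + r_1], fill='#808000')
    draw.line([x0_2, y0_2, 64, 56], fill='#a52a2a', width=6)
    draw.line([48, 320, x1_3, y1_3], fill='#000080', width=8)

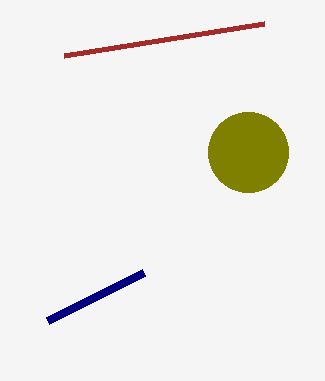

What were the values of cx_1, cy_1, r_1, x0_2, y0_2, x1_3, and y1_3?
cx_1 = 248, cy_1 = 152, r_1 = 40, x0_2 = 264, y0_2 = 24, x1_3 = 144, y1_3 = 272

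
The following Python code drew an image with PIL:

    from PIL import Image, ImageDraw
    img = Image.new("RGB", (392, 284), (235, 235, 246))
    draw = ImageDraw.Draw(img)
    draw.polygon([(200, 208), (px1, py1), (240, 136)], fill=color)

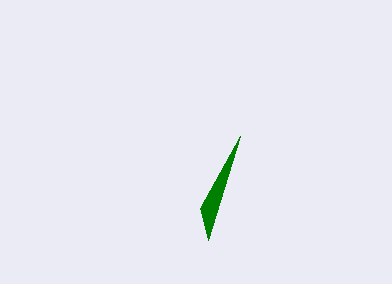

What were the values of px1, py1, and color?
px1 = 208, py1 = 240, color = 'green'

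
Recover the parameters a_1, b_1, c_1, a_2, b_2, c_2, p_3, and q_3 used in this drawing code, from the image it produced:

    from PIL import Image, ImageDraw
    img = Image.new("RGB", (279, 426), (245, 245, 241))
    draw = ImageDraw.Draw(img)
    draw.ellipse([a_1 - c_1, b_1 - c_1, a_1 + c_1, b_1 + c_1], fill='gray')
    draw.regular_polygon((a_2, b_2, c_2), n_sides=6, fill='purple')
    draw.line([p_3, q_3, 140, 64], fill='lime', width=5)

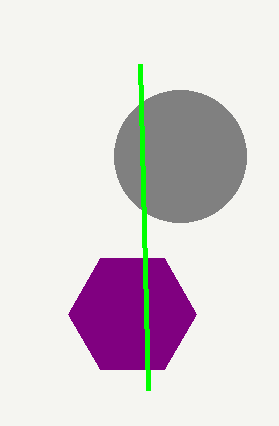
a_1 = 180; b_1 = 156; c_1 = 66; a_2 = 132; b_2 = 314; c_2 = 64; p_3 = 148; q_3 = 390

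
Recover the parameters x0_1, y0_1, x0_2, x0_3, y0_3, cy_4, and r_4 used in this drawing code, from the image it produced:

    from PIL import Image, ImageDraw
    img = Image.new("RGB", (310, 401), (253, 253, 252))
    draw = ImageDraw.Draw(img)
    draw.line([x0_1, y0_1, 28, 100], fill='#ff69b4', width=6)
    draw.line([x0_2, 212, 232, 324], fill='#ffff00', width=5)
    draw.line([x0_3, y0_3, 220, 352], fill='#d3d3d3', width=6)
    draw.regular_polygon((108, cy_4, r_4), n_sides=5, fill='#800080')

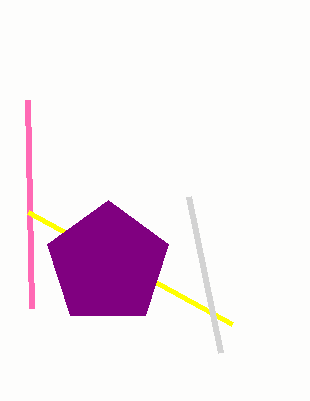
x0_1 = 32
y0_1 = 308
x0_2 = 28
x0_3 = 188
y0_3 = 196
cy_4 = 264
r_4 = 64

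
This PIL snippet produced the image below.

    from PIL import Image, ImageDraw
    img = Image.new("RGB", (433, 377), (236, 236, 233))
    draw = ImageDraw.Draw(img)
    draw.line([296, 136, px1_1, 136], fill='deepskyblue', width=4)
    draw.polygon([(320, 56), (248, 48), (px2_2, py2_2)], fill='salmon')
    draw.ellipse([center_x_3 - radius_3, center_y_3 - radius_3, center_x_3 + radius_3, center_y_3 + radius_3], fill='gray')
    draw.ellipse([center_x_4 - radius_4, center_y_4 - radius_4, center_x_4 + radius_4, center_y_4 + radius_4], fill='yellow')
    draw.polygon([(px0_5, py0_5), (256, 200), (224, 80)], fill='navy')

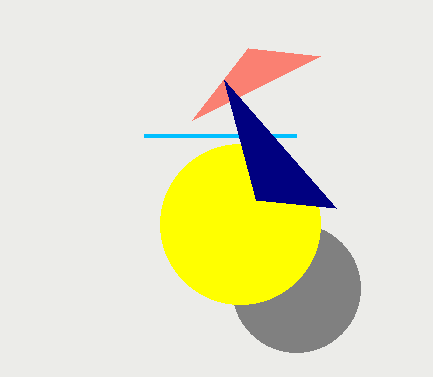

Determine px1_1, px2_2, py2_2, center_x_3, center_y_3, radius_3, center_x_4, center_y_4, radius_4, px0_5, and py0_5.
px1_1 = 144, px2_2 = 192, py2_2 = 120, center_x_3 = 296, center_y_3 = 288, radius_3 = 64, center_x_4 = 240, center_y_4 = 224, radius_4 = 80, px0_5 = 336, py0_5 = 208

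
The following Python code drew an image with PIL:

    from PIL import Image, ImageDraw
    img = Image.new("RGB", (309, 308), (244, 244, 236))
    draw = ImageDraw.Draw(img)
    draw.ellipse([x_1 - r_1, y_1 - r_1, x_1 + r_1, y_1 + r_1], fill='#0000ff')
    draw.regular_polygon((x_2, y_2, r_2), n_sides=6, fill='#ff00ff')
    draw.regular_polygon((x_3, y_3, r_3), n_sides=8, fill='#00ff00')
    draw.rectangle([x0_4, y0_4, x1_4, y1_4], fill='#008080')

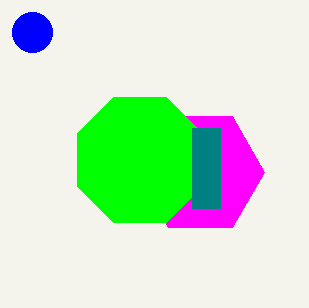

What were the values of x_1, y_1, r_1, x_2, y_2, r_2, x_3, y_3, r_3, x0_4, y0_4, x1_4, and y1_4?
x_1 = 32
y_1 = 32
r_1 = 20
x_2 = 200
y_2 = 172
r_2 = 64
x_3 = 140
y_3 = 160
r_3 = 68
x0_4 = 192
y0_4 = 128
x1_4 = 220
y1_4 = 208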